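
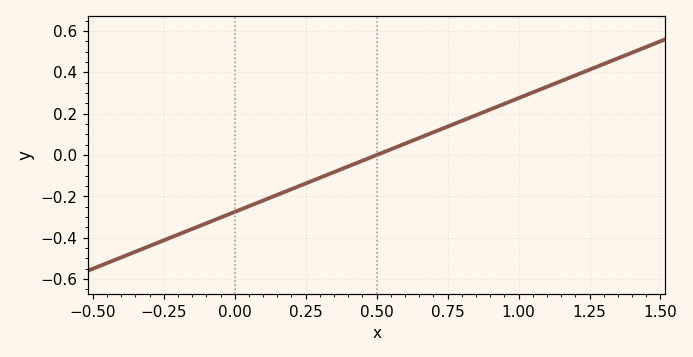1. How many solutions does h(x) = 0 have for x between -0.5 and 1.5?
1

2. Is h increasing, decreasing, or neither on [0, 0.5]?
increasing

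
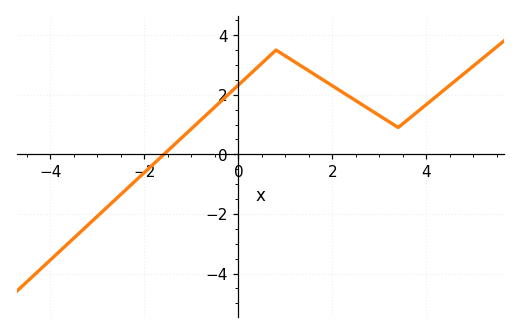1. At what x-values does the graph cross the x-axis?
-1.59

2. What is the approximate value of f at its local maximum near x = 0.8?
3.5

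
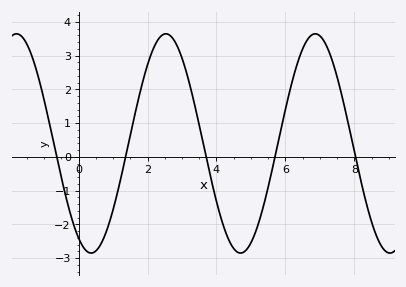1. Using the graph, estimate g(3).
2.93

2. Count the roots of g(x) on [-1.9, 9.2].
5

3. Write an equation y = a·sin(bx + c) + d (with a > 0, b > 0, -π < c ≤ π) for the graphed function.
y = 3.25sin(1.45x - 2.1) + 0.4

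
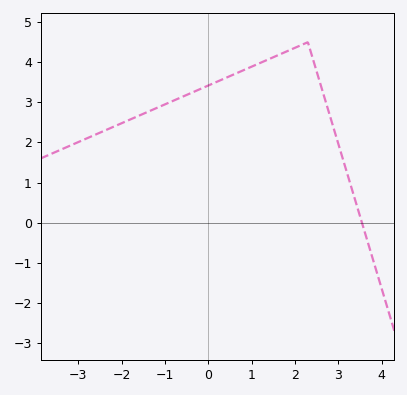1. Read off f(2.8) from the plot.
2.7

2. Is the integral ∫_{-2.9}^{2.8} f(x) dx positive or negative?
positive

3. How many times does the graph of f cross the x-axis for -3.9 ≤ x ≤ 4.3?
1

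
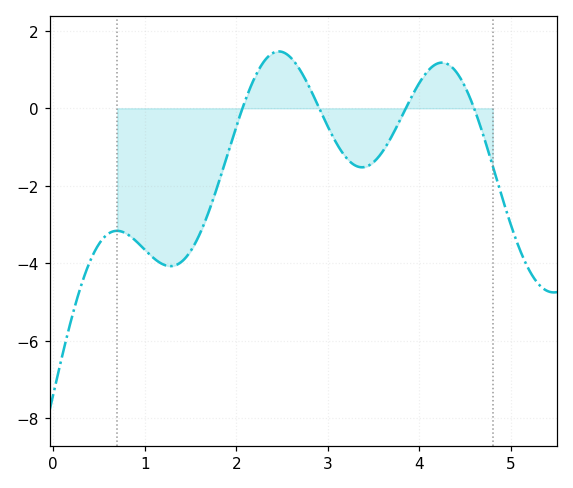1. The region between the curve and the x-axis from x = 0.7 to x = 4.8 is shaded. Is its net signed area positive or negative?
negative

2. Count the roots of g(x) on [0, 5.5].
4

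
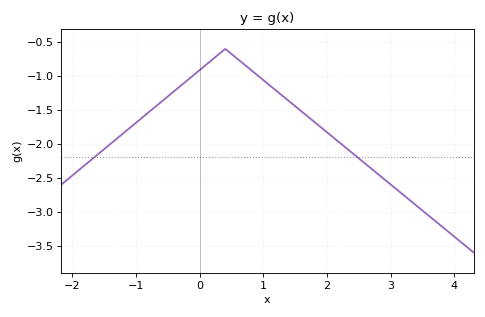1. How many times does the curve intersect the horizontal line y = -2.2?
2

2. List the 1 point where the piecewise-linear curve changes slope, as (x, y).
(0.4, -0.6)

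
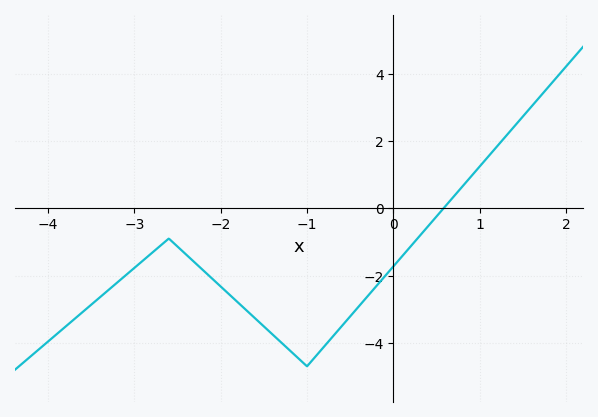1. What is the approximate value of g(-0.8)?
-4.11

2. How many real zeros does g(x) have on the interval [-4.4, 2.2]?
1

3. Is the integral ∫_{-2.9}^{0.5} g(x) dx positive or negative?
negative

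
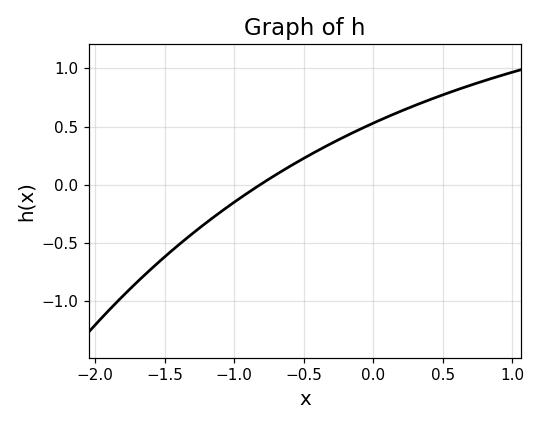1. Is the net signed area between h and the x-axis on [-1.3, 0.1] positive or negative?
positive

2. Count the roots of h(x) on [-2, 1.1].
1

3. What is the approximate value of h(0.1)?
0.583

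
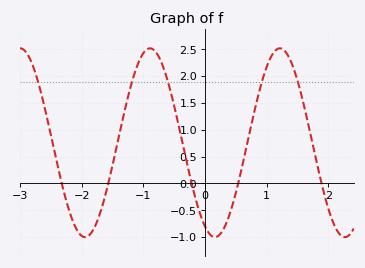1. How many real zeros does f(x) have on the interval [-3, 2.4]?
5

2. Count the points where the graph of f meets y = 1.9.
5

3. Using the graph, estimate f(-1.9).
-0.982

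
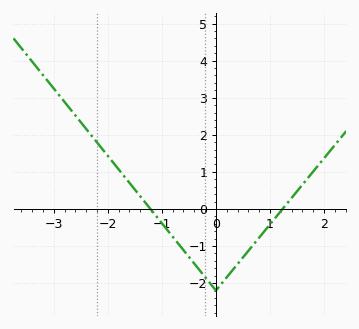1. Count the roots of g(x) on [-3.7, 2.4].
2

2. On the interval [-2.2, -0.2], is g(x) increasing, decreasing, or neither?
decreasing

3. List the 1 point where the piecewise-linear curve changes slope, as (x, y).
(0, -2.2)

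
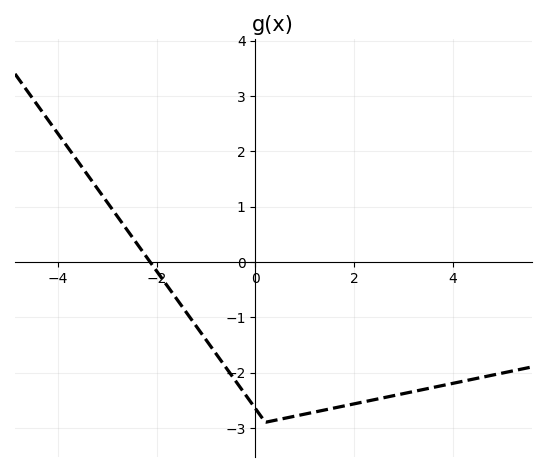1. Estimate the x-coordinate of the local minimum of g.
0.2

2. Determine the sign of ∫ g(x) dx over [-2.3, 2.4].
negative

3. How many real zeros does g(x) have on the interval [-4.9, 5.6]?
1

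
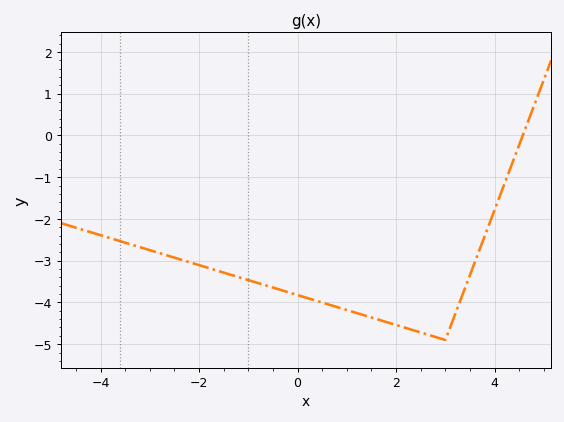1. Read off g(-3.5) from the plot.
-2.57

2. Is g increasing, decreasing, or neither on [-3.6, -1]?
decreasing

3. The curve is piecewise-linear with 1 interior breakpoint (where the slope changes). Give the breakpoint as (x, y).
(3, -4.9)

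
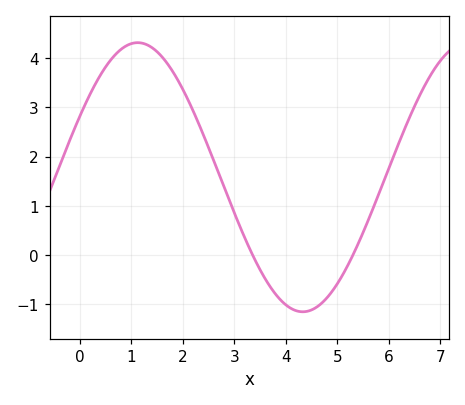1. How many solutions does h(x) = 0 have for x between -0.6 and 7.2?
2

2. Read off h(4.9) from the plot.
-0.731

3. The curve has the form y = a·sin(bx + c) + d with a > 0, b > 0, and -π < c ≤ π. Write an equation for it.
y = 2.73sin(0.98x + 0.472) + 1.58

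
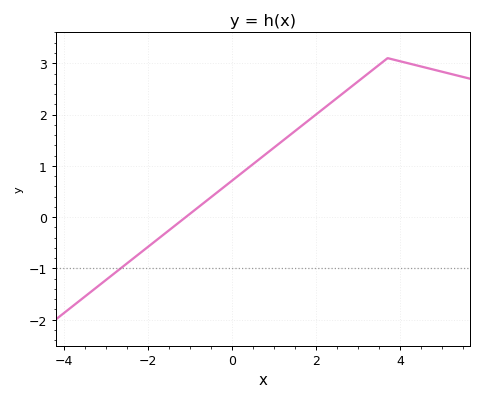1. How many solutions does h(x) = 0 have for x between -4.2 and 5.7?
1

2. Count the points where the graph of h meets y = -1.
1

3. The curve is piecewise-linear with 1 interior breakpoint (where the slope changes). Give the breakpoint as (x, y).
(3.7, 3.1)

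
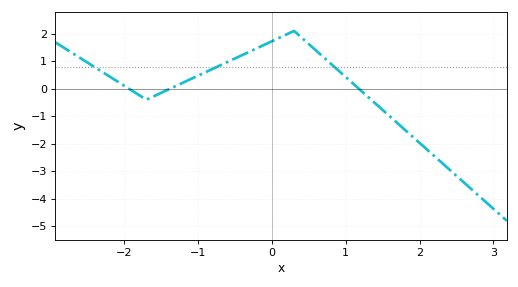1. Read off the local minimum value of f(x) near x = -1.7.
-0.4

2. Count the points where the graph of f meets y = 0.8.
3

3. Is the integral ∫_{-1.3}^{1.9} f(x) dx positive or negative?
positive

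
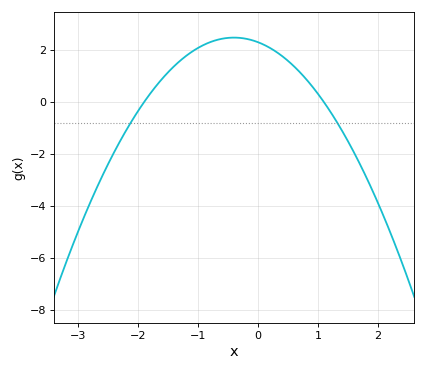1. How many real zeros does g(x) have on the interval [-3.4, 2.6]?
2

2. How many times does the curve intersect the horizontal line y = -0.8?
2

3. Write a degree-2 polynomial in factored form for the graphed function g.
y = -1.1(x + 1.9)(x - 1.1)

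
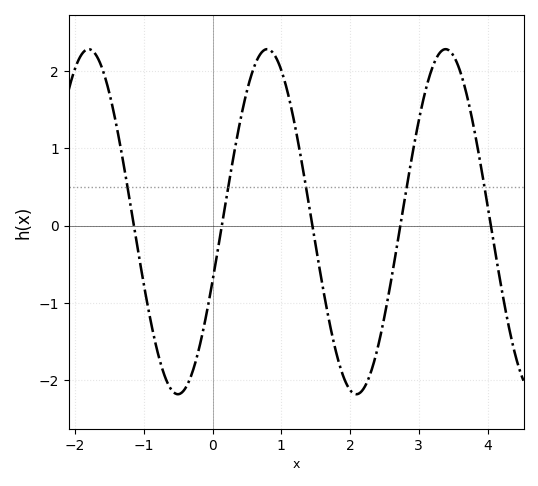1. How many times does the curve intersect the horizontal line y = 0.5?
5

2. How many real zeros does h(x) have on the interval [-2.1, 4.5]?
5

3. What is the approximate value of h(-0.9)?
-1.2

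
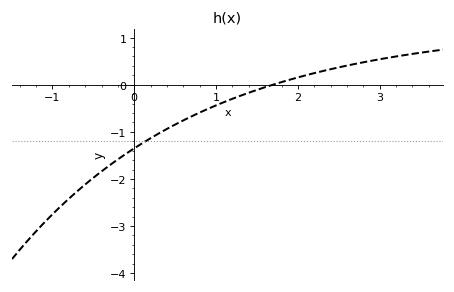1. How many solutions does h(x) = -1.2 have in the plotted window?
1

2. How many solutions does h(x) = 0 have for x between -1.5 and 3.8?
1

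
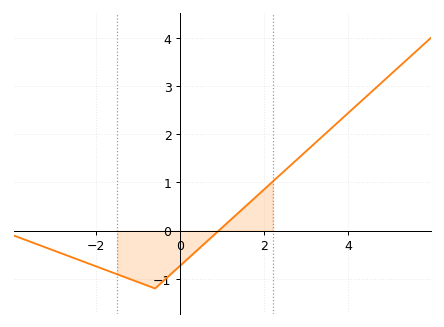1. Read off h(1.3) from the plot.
0.3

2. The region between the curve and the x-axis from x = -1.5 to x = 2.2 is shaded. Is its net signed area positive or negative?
negative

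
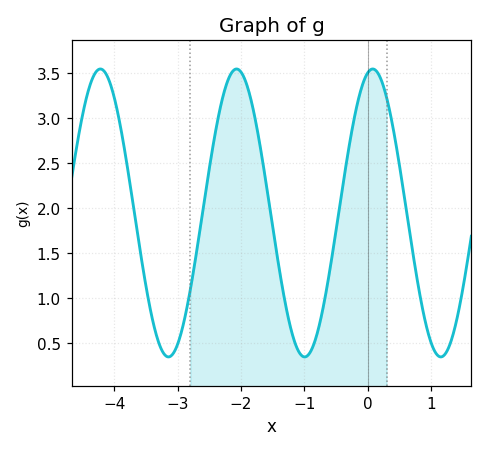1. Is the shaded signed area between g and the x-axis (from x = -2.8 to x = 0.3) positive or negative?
positive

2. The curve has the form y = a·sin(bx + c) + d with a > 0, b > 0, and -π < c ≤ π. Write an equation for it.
y = 1.6sin(2.92x + 1.33) + 1.95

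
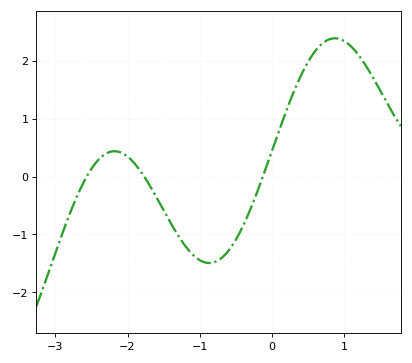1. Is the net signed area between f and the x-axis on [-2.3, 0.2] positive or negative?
negative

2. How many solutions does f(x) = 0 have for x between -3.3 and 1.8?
3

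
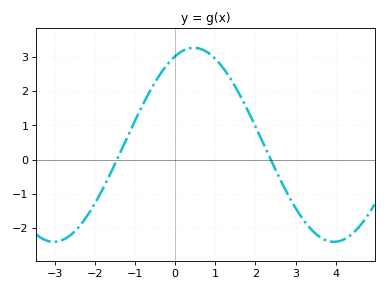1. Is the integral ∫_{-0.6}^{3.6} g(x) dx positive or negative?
positive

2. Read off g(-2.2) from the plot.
-1.66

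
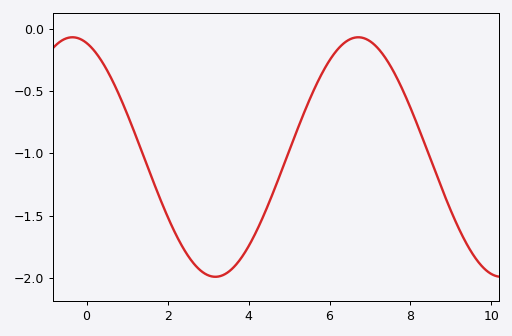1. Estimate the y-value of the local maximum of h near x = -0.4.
-0.07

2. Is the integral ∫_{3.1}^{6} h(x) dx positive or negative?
negative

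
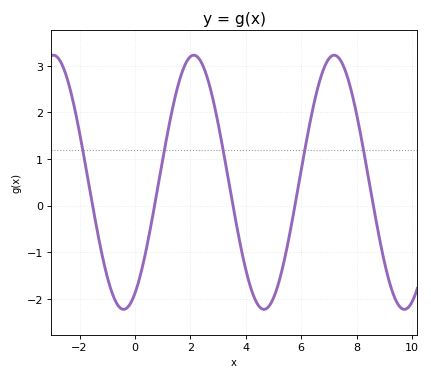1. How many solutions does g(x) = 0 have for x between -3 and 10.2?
5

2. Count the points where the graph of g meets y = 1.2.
5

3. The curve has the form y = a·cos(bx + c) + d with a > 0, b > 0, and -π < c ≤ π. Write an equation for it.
y = 2.73cos(1.24x - 2.63) + 0.5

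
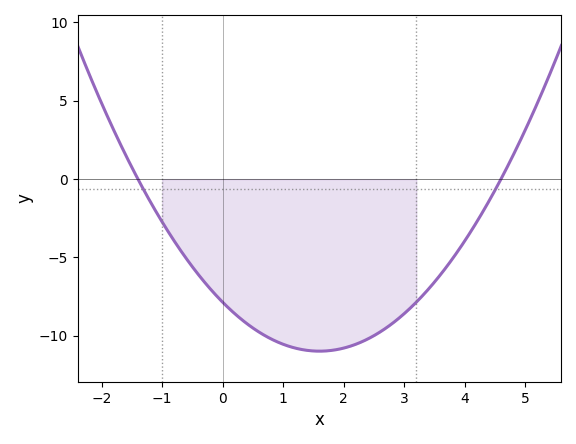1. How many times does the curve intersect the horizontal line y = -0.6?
2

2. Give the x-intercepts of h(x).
-1.4, 4.6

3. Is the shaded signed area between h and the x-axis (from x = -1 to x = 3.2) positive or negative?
negative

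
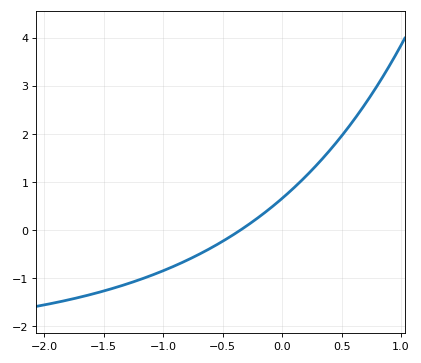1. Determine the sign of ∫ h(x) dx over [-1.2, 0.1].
negative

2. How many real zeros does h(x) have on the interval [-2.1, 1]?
1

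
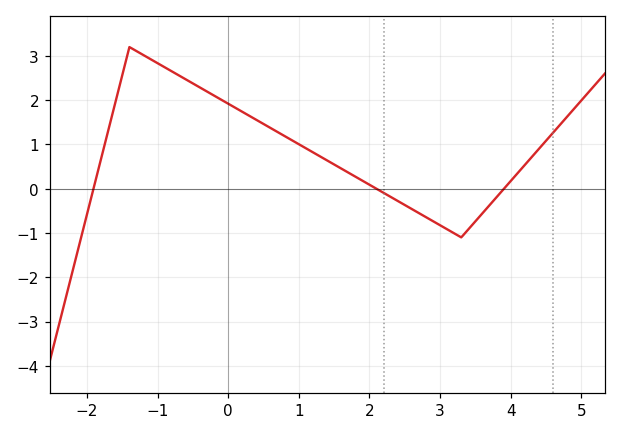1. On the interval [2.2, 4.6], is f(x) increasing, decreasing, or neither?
neither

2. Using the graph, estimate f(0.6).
1.4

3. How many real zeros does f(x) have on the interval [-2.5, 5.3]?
3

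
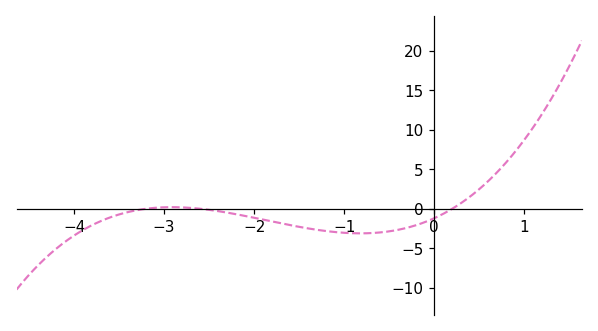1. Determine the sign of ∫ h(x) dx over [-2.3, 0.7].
negative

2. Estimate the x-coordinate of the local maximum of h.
-2.92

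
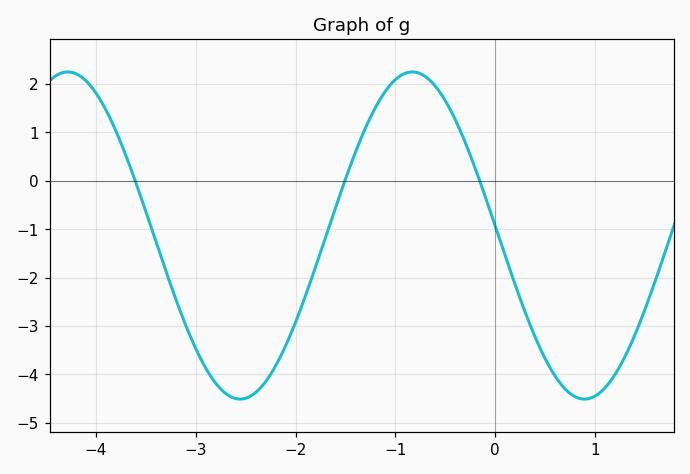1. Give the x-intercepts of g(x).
-3.61, -1.51, -0.154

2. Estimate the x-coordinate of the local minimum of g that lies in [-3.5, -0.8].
-2.56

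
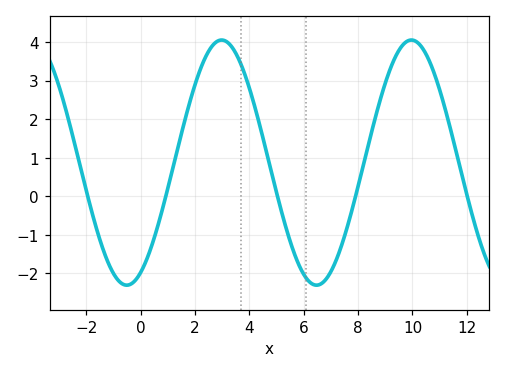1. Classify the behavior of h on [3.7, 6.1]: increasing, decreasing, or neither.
decreasing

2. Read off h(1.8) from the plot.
2.4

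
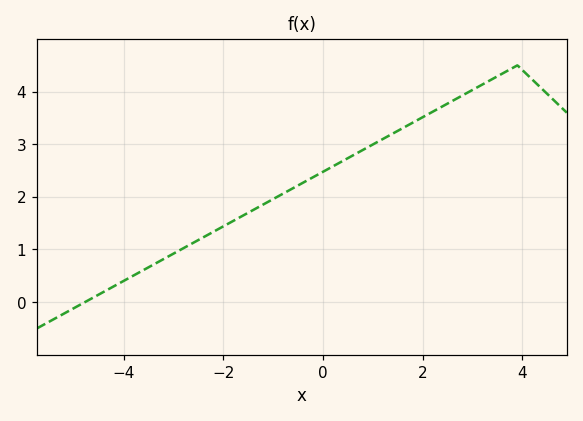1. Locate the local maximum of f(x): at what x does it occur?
4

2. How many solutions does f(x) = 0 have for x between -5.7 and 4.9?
1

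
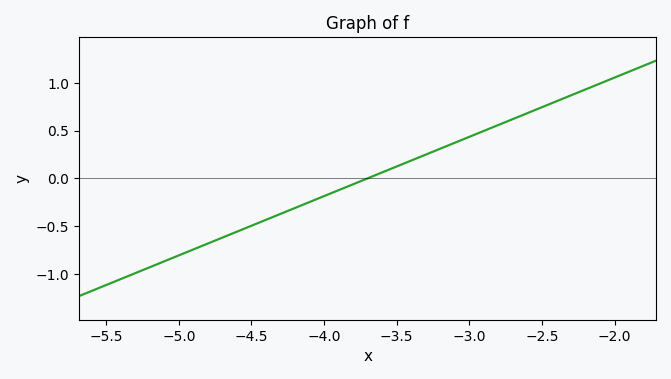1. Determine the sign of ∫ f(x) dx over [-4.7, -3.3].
negative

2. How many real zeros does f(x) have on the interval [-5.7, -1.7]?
1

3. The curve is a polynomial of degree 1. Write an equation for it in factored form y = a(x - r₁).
y = 0.62(x + 3.7)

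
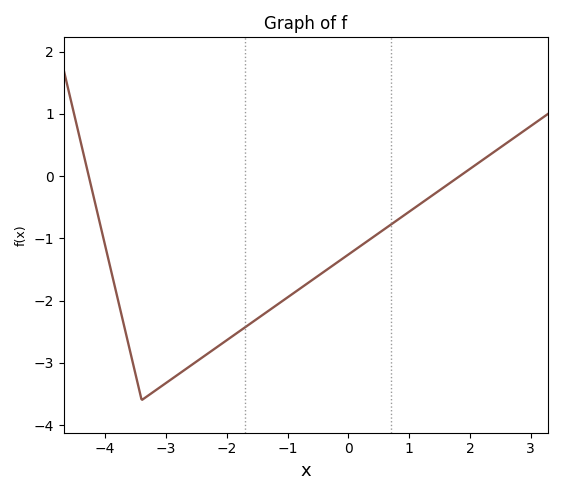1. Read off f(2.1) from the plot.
0.184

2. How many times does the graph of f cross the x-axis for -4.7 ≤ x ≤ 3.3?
2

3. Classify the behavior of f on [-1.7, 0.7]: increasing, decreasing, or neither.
increasing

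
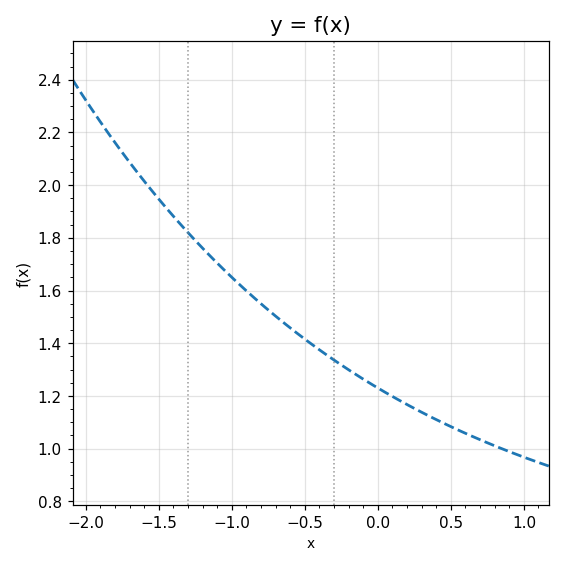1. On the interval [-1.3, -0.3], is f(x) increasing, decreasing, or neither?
decreasing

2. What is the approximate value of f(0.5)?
1.08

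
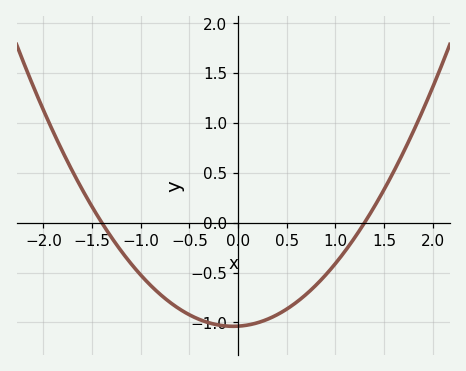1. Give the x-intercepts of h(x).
-1.4, 1.3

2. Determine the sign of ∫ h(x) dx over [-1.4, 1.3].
negative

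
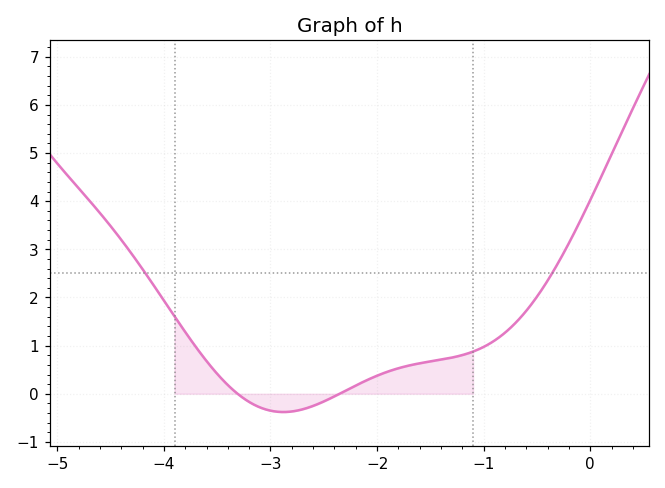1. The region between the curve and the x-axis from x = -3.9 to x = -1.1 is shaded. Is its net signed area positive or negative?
positive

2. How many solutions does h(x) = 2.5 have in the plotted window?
2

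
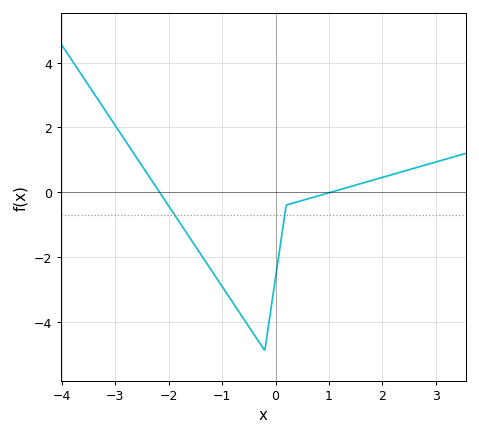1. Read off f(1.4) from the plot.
0.17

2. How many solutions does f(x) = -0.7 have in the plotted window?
2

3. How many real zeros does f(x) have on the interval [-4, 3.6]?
2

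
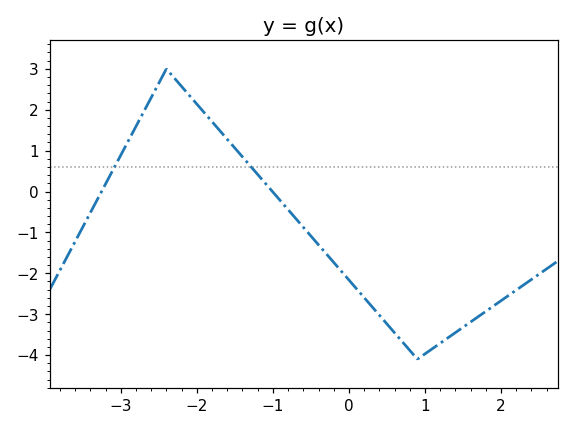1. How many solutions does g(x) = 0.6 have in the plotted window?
2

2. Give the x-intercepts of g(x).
-3.25, -1.01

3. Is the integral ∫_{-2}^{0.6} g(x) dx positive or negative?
negative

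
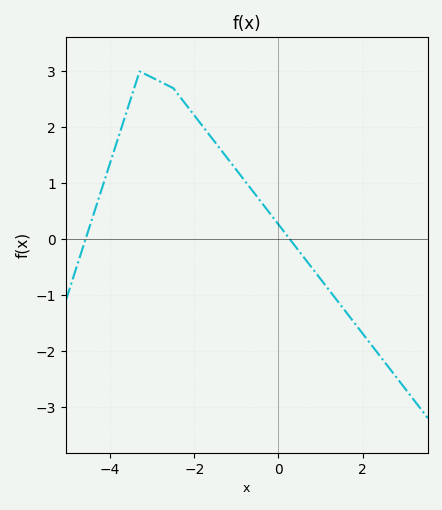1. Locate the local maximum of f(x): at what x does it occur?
-3.3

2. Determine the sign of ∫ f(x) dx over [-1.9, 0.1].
positive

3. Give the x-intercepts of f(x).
-4.58, 0.27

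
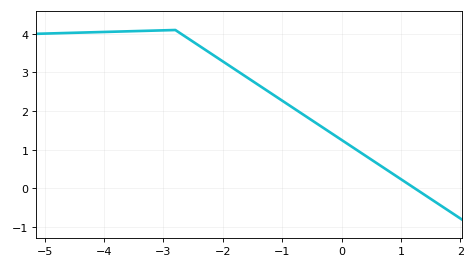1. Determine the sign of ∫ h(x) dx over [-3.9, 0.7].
positive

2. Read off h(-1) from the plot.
2.3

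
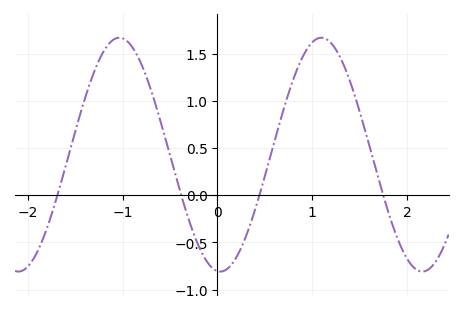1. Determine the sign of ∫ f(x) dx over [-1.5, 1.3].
positive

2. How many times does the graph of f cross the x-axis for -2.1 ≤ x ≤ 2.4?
4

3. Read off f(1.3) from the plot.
1.45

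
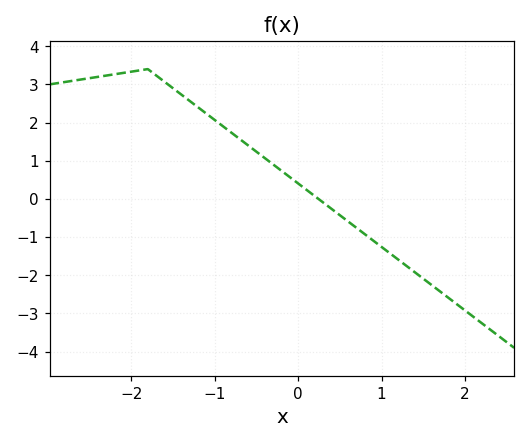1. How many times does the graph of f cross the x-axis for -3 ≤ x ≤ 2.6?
1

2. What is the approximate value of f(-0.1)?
0.572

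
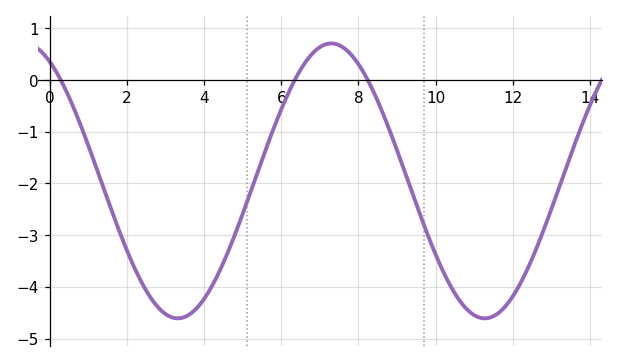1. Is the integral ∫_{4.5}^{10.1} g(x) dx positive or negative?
negative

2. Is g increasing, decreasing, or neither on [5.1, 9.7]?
neither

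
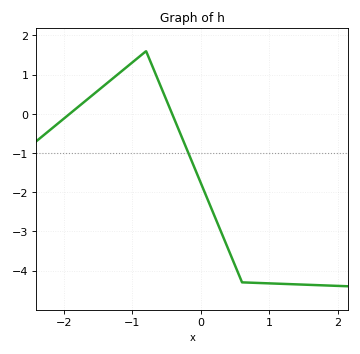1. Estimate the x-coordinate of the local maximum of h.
-0.8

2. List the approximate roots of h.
-1.92, -0.42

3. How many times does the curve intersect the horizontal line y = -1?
1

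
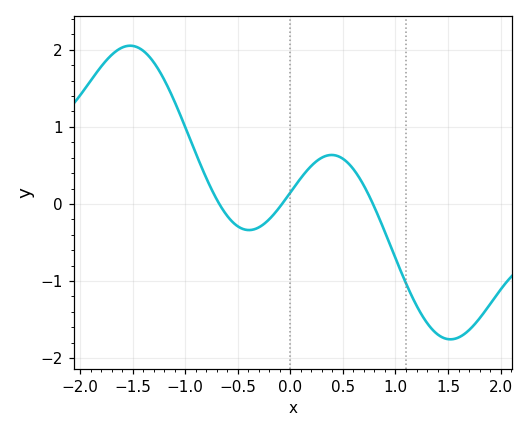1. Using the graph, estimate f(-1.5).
2.1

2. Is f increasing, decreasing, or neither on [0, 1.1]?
neither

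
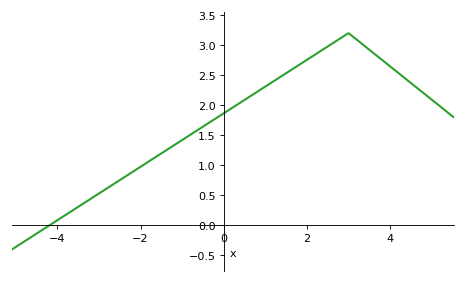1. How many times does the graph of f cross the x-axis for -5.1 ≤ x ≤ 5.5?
1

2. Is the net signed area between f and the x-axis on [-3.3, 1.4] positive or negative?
positive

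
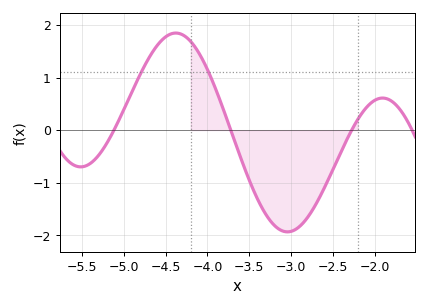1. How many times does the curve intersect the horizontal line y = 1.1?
2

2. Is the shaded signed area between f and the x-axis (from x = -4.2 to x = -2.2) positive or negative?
negative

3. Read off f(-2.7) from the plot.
-1.4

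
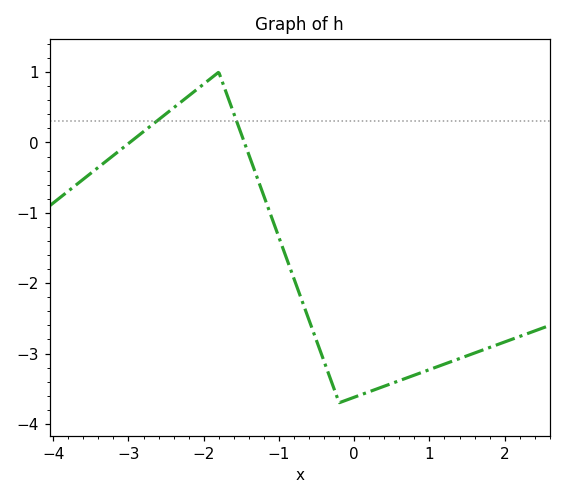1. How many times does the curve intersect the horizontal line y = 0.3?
2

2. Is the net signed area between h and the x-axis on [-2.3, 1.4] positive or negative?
negative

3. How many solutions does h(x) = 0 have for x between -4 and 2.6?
2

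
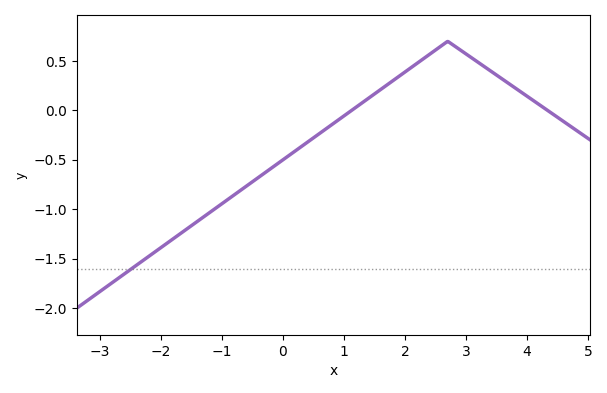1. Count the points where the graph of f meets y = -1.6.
1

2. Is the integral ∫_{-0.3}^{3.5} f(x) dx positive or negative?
positive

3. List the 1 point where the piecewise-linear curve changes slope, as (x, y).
(2.7, 0.7)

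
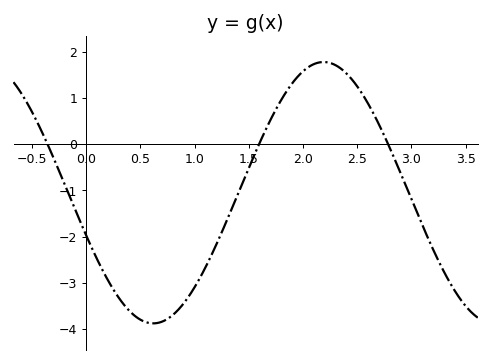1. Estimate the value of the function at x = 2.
1.6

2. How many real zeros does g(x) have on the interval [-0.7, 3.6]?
3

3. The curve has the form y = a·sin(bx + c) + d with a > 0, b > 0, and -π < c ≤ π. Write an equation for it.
y = 2.83sin(2x - 2.8) - 1.05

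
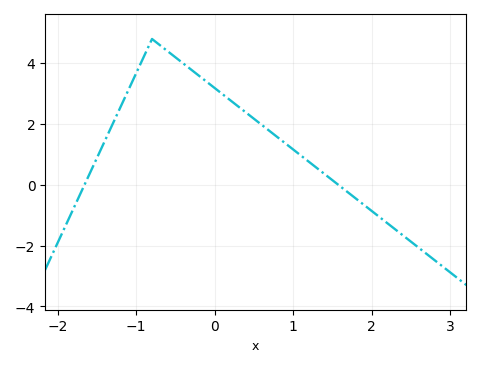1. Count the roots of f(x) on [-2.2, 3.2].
2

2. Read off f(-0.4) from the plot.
3.99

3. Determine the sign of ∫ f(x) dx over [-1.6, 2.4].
positive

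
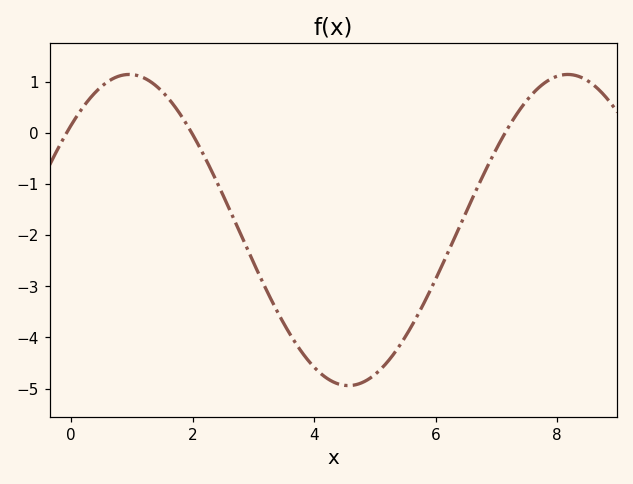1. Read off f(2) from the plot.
0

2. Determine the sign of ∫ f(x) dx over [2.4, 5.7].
negative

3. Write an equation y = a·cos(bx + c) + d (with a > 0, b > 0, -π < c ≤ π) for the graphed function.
y = 3.04cos(0.87x - 0.83) - 1.9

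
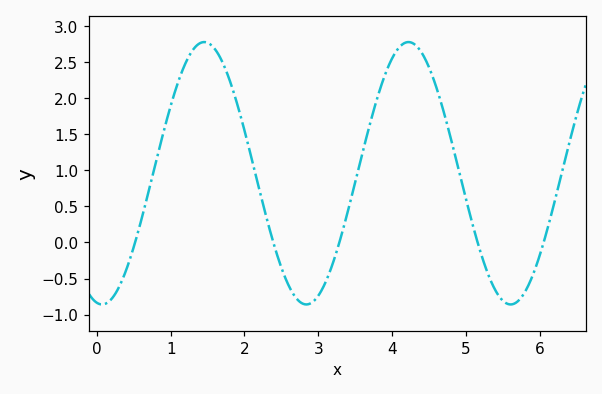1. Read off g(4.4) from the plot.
2.65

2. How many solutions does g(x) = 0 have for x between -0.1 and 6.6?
5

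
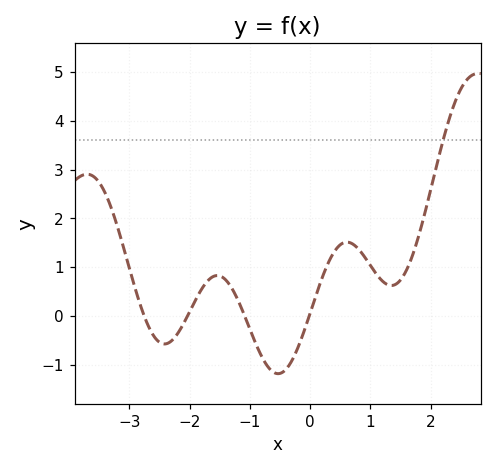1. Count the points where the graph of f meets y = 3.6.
1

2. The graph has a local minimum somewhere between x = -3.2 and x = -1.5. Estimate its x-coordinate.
-2.4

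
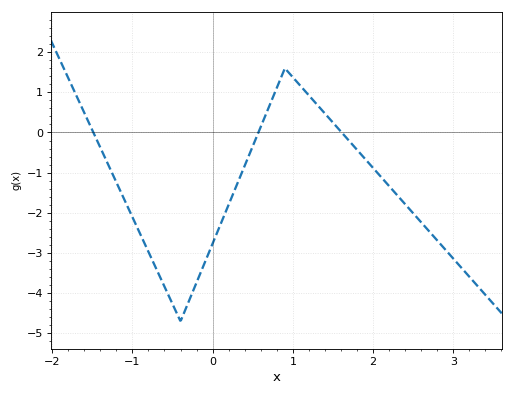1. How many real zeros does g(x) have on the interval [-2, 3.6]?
3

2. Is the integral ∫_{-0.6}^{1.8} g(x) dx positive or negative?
negative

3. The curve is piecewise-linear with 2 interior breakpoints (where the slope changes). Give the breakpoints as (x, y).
(-0.4, -4.7); (0.9, 1.6)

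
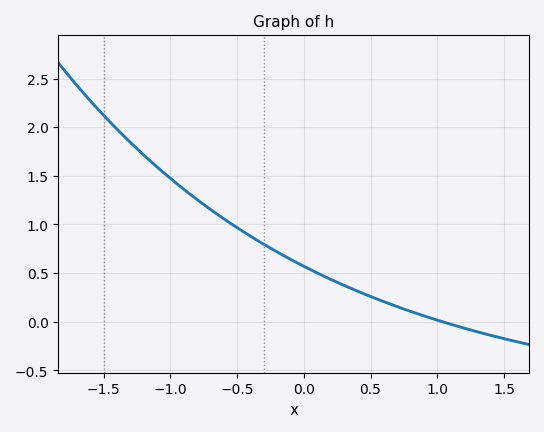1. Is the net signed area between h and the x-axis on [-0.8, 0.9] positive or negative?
positive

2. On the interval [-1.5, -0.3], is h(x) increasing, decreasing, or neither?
decreasing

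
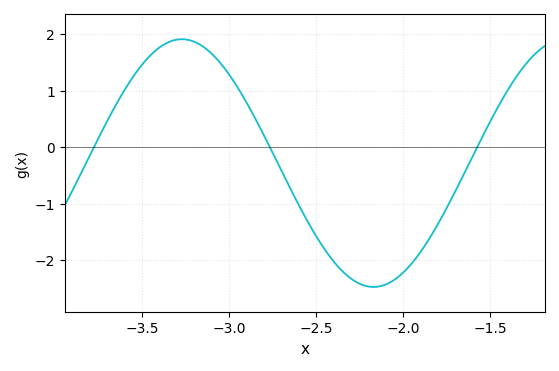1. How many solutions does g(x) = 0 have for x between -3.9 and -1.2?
3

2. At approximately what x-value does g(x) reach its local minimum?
-2.15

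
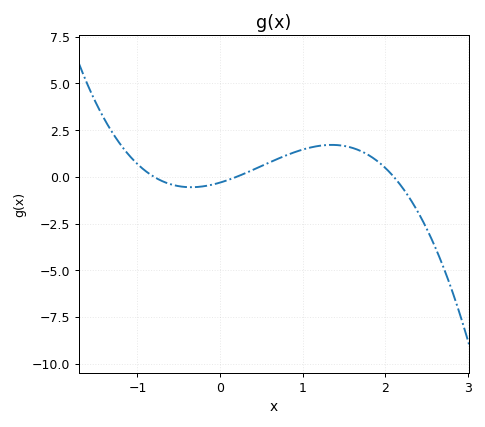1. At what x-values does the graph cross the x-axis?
-0.8, 0.2, 2.1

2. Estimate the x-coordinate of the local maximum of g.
1.35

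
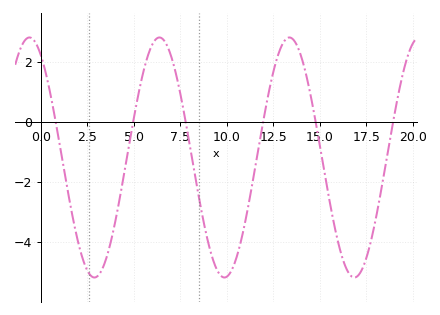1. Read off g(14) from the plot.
2.2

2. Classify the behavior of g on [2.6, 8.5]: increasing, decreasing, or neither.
neither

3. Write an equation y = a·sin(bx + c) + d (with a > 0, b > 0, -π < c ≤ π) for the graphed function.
y = 3.99sin(0.9x + 2.1) - 1.18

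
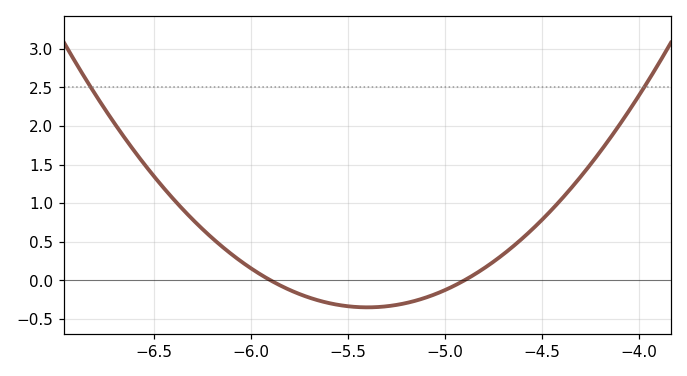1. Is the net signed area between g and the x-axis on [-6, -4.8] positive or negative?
negative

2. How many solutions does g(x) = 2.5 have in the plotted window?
2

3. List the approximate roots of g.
-5.9, -4.9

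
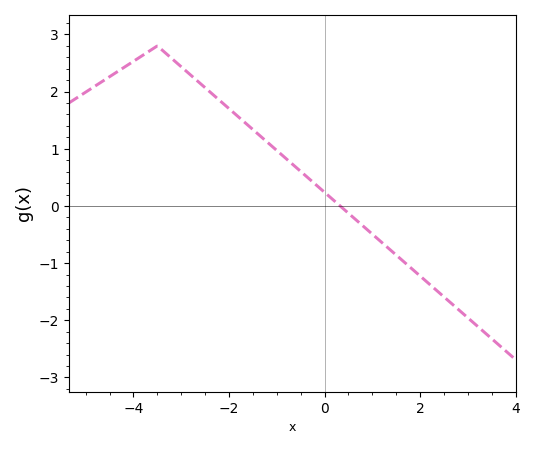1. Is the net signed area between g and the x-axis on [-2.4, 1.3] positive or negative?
positive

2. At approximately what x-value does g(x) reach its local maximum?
-3.5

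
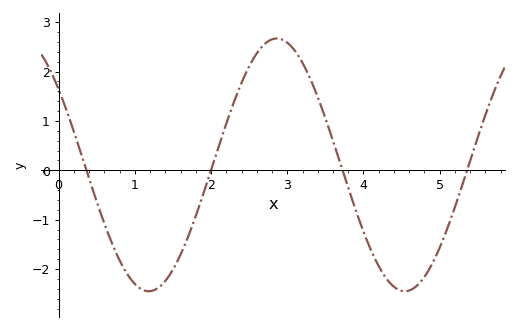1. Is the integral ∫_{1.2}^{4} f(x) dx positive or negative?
positive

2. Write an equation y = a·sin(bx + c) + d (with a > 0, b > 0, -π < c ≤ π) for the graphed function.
y = 2.56sin(1.9x + 2.5) + 0.11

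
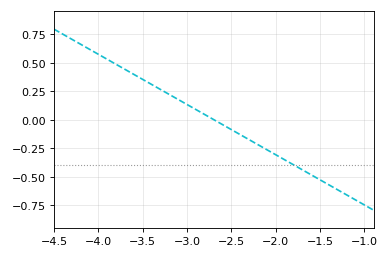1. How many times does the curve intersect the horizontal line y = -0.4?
1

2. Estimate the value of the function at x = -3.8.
0.484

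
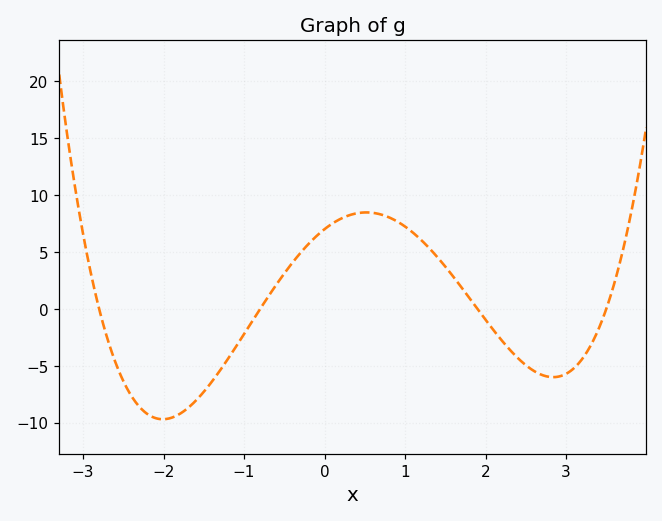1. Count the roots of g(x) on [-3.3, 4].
4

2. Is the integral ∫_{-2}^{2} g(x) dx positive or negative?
positive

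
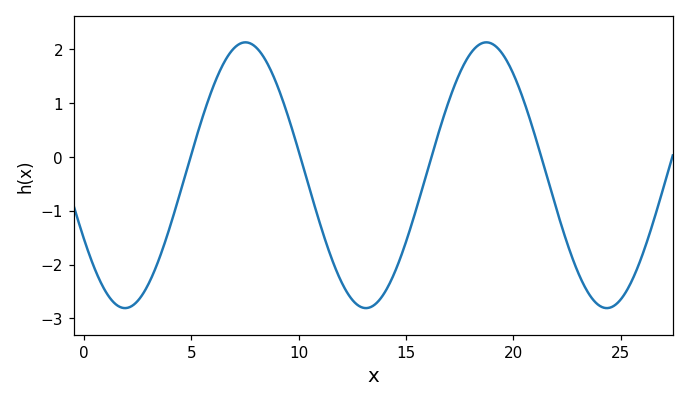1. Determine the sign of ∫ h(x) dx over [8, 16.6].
negative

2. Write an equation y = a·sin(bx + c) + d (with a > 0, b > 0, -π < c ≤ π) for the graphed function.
y = 2.47sin(0.56x - 2.6) - 0.34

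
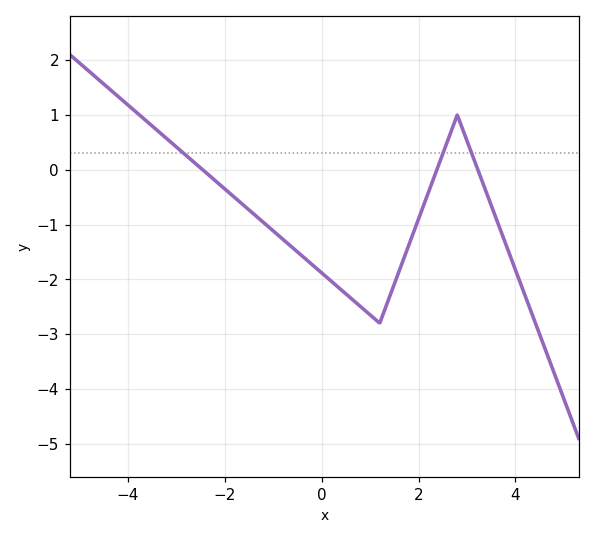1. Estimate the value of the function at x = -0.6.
-1.4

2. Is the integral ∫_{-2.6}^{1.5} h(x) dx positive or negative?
negative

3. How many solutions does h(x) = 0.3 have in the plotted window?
3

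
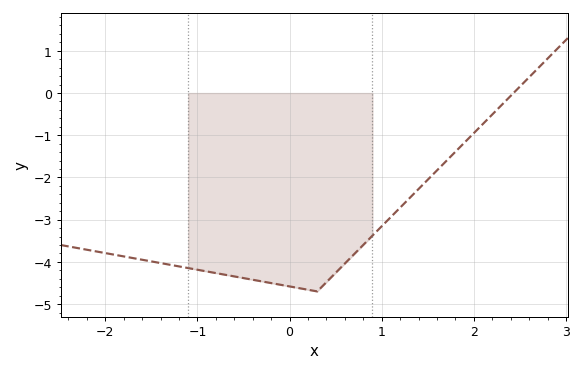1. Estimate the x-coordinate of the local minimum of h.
0.299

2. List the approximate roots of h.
2.43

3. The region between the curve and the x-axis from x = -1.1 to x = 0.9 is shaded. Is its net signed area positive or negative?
negative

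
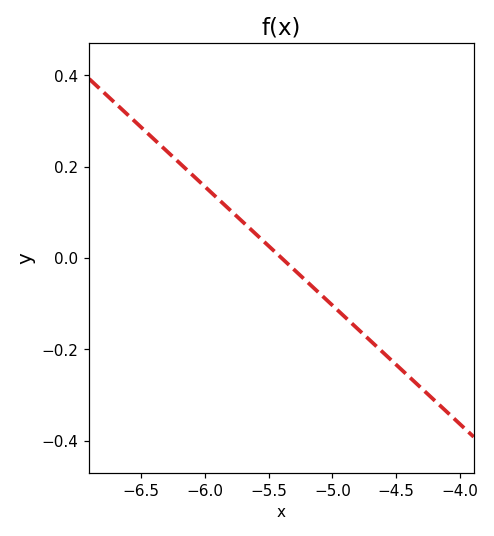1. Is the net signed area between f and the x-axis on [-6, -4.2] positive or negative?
negative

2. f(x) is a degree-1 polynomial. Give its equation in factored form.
y = -0.26(x + 5.4)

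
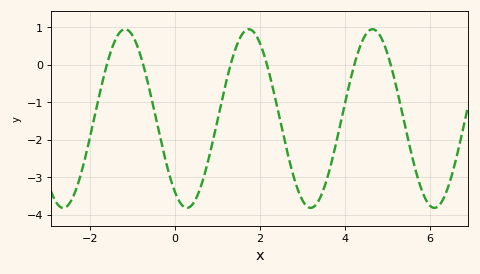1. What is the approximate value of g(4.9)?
0.592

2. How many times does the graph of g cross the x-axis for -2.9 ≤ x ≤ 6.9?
6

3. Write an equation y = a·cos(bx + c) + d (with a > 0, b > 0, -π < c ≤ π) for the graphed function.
y = 2.38cos(2.16x + 2.53) - 1.44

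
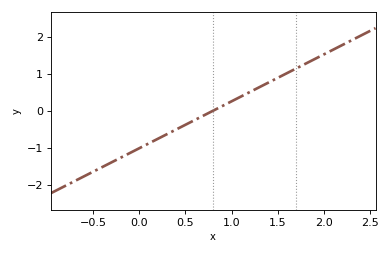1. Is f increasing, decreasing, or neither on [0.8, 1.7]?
increasing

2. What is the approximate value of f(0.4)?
-0.5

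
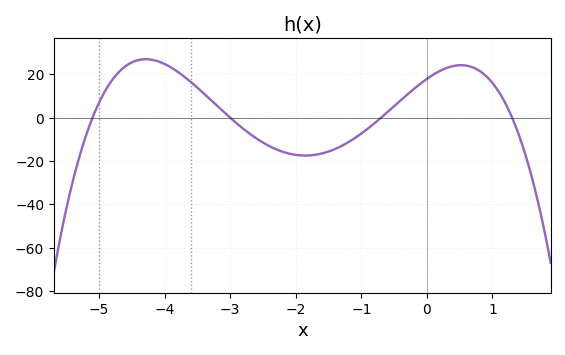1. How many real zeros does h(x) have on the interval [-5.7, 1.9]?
4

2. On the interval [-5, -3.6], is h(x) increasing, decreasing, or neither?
neither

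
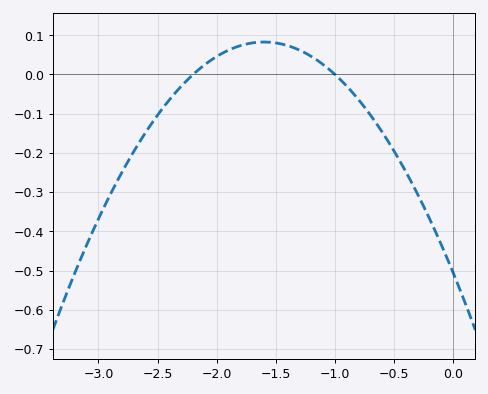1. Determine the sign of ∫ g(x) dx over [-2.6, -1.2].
positive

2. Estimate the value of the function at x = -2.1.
0.025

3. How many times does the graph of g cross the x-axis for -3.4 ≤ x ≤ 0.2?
2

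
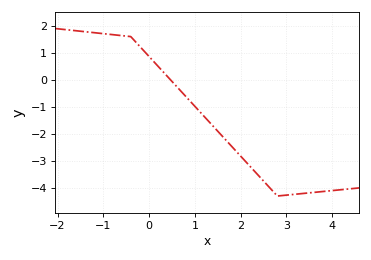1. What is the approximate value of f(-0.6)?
1.64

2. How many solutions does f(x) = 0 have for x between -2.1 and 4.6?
1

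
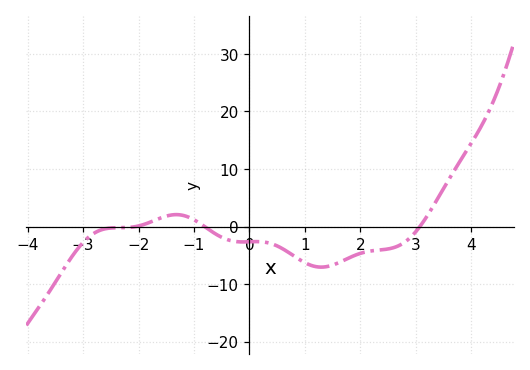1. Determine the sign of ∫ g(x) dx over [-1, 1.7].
negative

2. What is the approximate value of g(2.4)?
-4.03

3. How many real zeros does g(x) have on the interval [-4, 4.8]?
3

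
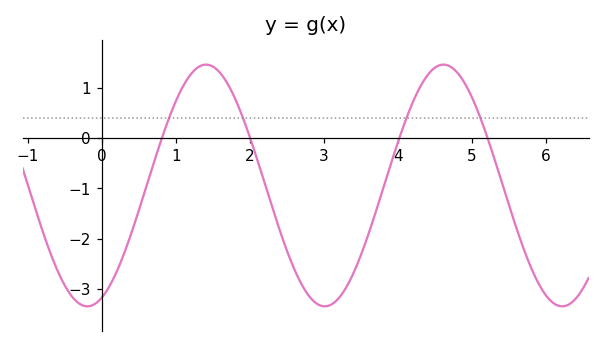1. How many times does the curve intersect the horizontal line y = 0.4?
4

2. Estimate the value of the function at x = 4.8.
1.3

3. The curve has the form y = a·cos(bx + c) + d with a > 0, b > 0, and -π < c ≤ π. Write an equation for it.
y = 2.4cos(2x - 2.8) - 0.94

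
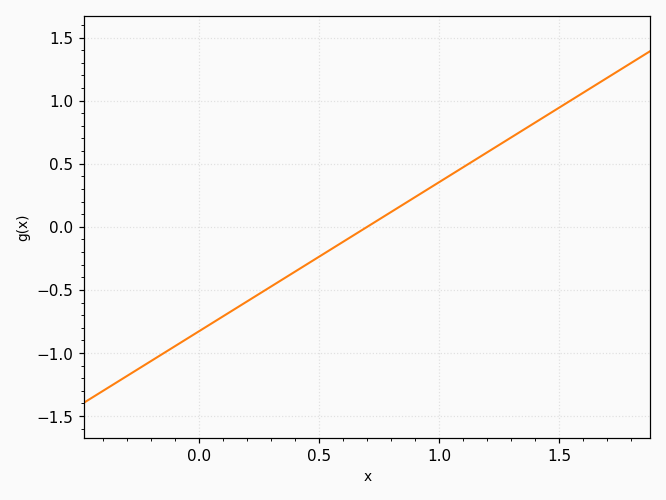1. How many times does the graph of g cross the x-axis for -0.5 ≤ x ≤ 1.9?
1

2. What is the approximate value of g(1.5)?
0.95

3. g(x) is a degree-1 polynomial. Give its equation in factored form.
y = 1.18(x - 0.7)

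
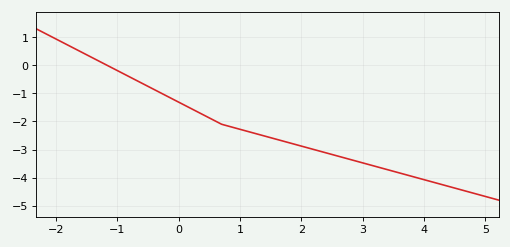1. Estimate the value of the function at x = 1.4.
-2.52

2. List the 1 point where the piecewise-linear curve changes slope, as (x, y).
(0.7, -2.1)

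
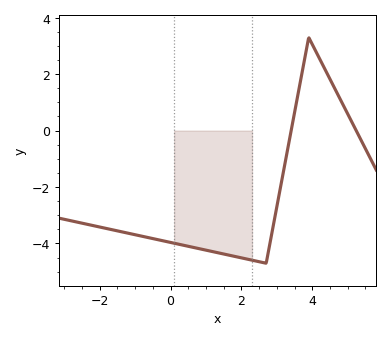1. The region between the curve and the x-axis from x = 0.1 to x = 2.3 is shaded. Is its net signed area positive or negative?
negative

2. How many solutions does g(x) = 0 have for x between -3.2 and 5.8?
2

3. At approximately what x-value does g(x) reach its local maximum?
3.9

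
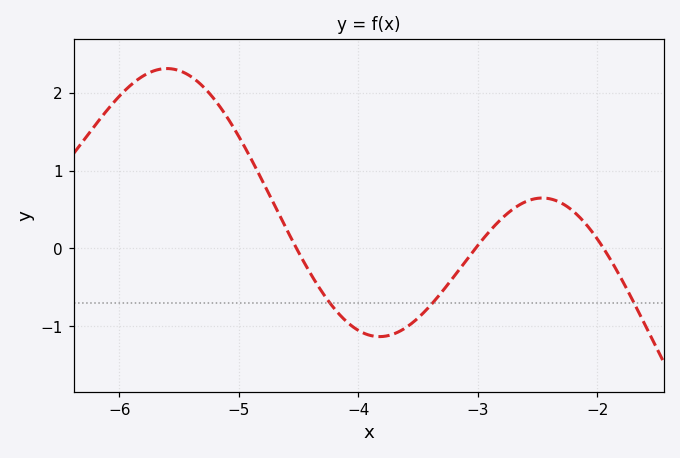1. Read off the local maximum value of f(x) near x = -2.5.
0.6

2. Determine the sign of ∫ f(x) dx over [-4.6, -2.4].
negative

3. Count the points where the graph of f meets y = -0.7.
3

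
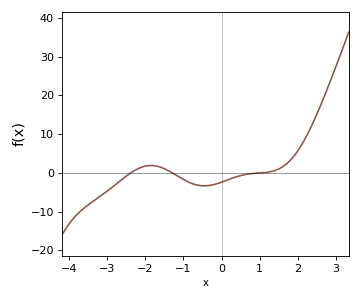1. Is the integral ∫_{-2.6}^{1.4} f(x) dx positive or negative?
negative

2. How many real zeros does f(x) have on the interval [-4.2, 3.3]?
3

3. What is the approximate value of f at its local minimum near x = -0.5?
-3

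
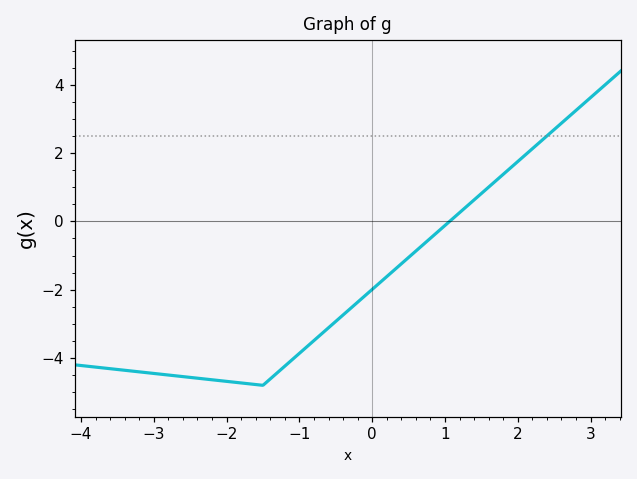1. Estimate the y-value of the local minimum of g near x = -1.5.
-4.8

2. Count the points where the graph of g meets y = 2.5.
1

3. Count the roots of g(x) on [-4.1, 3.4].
1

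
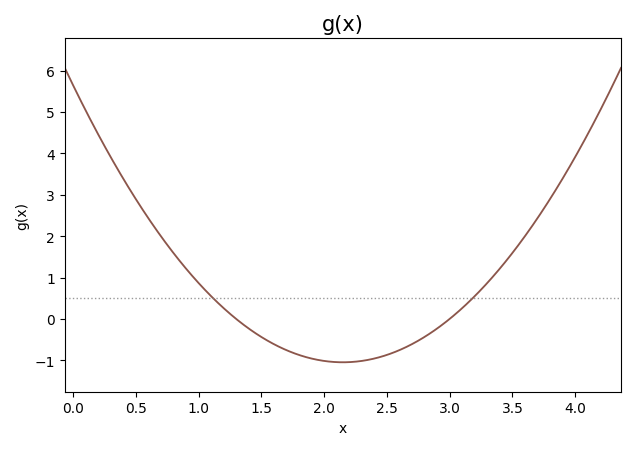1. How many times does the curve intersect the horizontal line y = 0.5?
2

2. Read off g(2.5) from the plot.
-0.87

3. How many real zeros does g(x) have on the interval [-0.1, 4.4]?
2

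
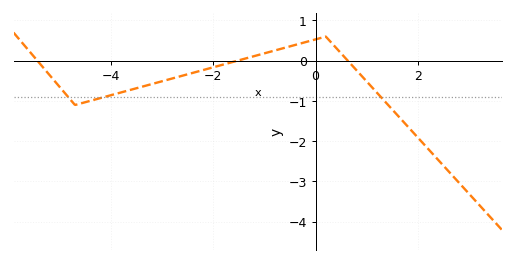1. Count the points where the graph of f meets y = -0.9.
3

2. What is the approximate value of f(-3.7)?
-0.753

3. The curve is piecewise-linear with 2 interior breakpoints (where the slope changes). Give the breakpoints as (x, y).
(-4.7, -1.1); (0.2, 0.6)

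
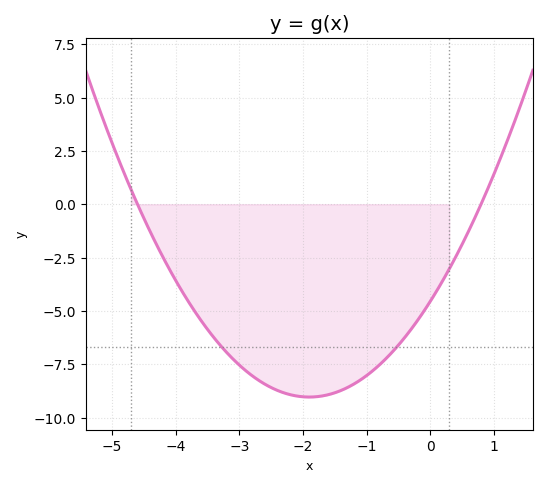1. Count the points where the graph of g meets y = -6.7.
2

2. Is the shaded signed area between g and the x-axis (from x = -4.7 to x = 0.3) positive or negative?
negative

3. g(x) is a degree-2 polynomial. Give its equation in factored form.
y = 1.24(x + 4.6)(x - 0.8)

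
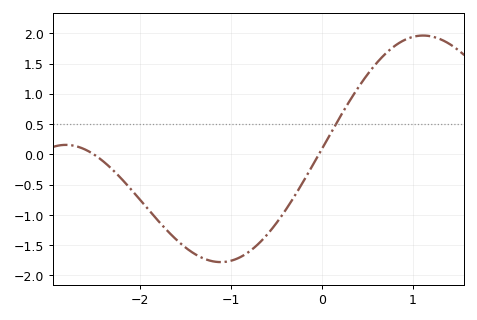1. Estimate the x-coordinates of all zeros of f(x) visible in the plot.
-2.5, 0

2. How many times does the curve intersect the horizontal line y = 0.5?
1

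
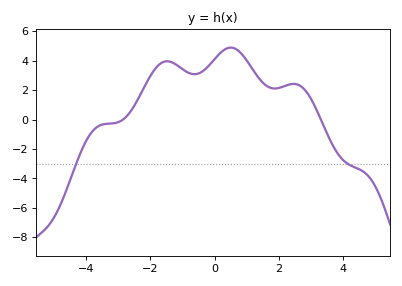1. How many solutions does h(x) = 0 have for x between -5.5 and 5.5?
2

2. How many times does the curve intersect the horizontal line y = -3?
2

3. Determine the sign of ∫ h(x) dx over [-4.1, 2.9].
positive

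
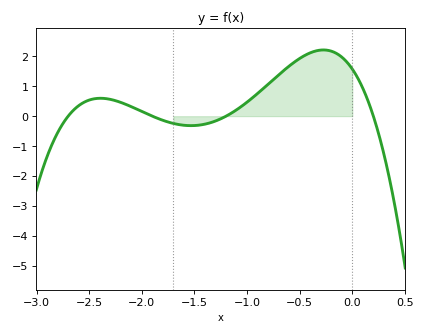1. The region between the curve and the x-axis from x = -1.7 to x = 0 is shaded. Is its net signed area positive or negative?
positive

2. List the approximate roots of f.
-2.7, -1.9, -1.2, 0.2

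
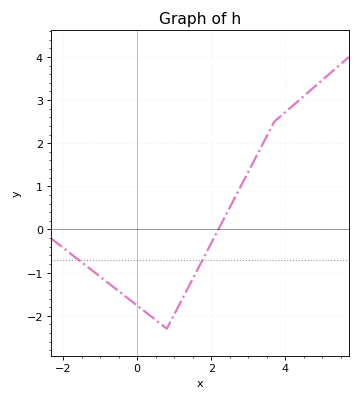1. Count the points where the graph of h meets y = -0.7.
2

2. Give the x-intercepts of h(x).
2.2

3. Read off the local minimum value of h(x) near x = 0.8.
-2.3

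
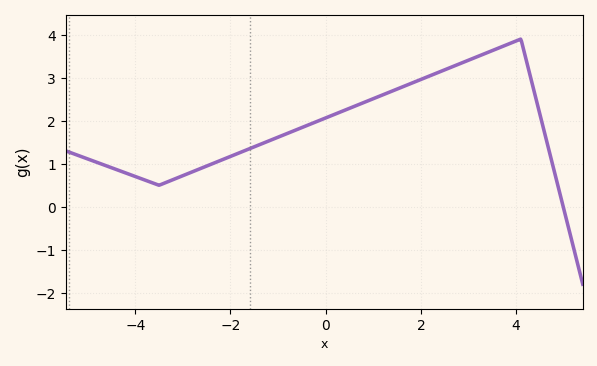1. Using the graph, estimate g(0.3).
2.2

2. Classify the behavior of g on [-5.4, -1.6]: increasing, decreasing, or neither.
neither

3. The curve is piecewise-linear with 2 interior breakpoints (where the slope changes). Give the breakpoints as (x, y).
(-3.5, 0.5); (4.1, 3.9)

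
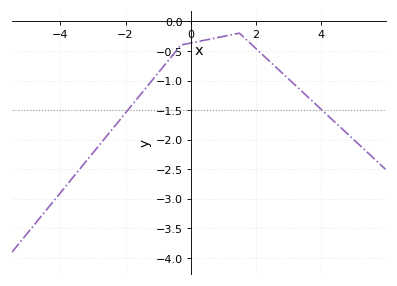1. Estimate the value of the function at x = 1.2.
-0.233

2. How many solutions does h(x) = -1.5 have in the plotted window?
2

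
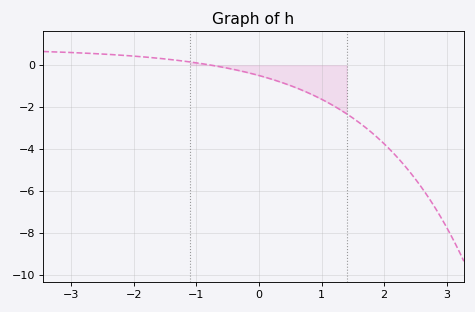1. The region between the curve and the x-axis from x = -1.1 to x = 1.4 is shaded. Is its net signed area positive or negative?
negative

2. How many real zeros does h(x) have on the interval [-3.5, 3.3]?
1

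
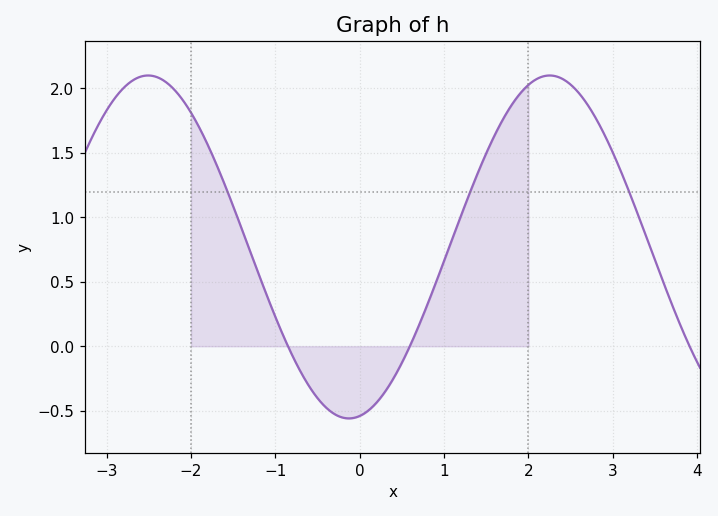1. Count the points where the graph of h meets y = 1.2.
3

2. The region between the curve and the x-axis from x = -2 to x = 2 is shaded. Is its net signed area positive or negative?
positive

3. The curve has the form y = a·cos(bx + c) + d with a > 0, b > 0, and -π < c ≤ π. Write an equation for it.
y = 1.33cos(1.3x - 3) + 0.77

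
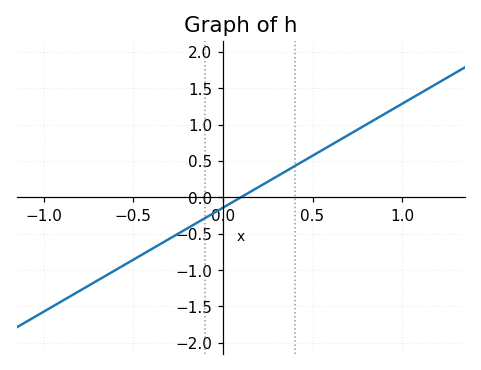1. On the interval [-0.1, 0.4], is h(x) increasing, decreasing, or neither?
increasing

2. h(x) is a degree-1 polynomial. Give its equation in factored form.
y = 1.43(x - 0.1)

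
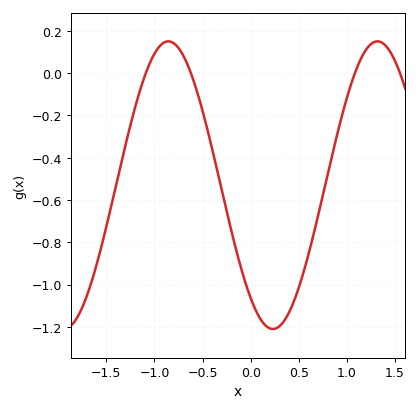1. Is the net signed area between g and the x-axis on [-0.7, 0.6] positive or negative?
negative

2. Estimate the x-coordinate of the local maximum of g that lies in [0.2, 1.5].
1.3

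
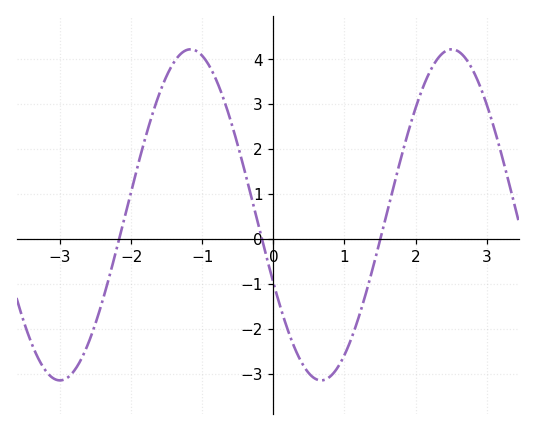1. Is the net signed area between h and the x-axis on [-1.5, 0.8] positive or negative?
positive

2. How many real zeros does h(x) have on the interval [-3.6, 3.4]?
3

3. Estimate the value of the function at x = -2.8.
-2.9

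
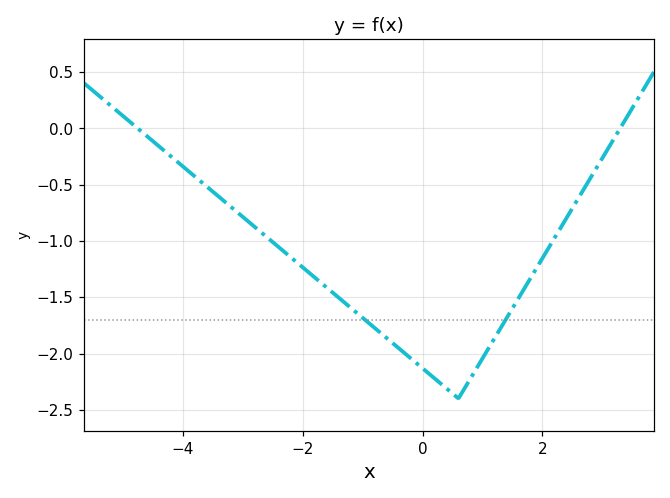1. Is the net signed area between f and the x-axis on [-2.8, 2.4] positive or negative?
negative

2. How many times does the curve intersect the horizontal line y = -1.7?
2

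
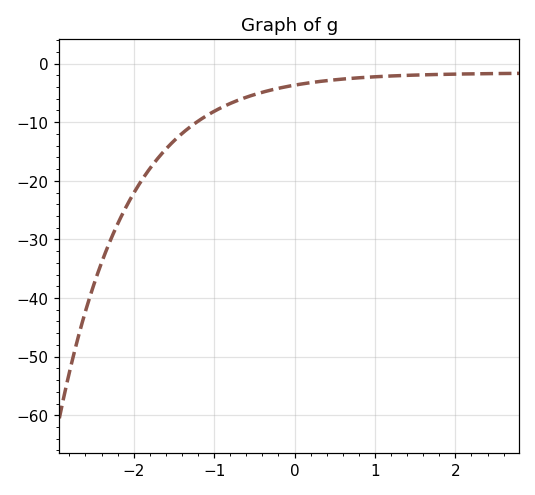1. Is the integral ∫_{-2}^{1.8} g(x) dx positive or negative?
negative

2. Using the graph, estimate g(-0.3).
-4.54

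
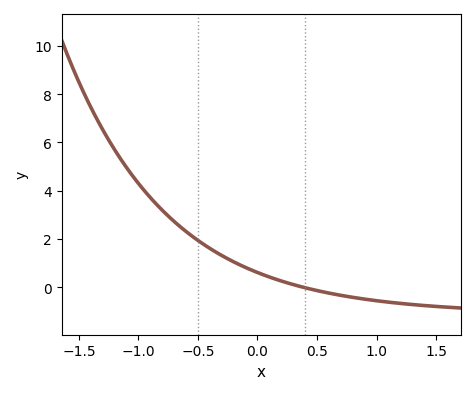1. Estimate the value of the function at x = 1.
-0.6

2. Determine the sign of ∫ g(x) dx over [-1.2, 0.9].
positive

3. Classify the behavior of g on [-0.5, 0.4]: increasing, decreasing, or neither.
decreasing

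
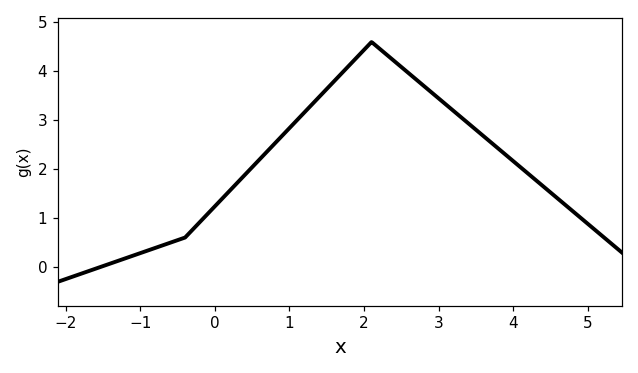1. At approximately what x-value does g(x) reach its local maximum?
2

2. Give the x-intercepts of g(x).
-1.6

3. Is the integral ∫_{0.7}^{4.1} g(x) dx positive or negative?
positive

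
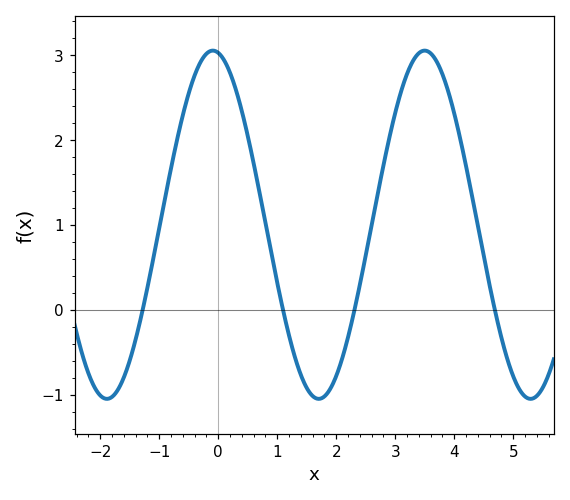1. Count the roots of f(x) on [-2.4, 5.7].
4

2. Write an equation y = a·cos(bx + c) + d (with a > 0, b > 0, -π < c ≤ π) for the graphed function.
y = 2.05cos(1.75x + 0.16) + 1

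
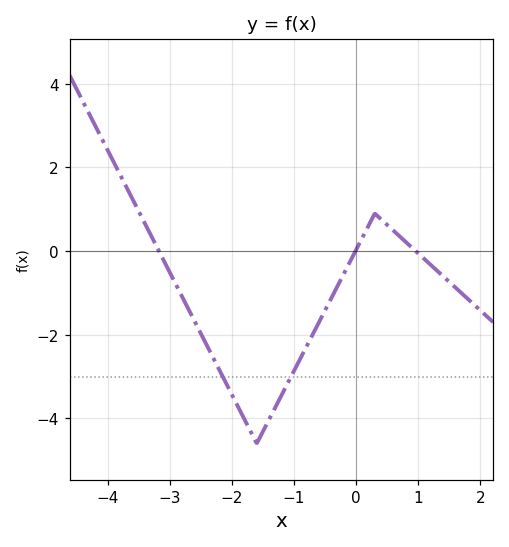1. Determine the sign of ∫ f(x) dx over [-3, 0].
negative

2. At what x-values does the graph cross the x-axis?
-3.2, 0, 1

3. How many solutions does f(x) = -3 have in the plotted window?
2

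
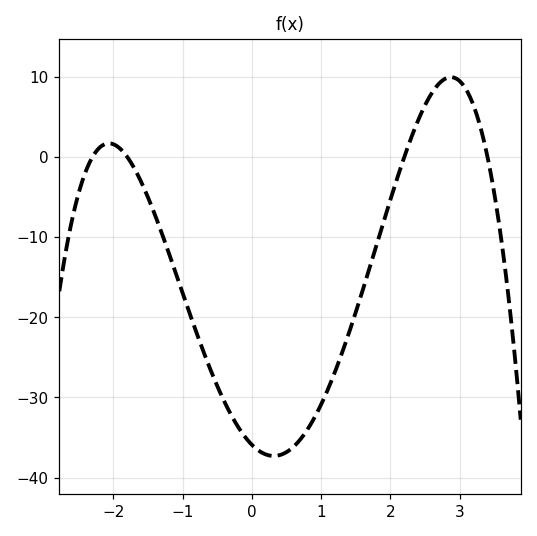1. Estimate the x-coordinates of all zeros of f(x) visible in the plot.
-2.3, -1.8, 2.2, 3.4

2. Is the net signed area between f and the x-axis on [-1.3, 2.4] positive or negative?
negative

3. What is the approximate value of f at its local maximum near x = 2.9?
10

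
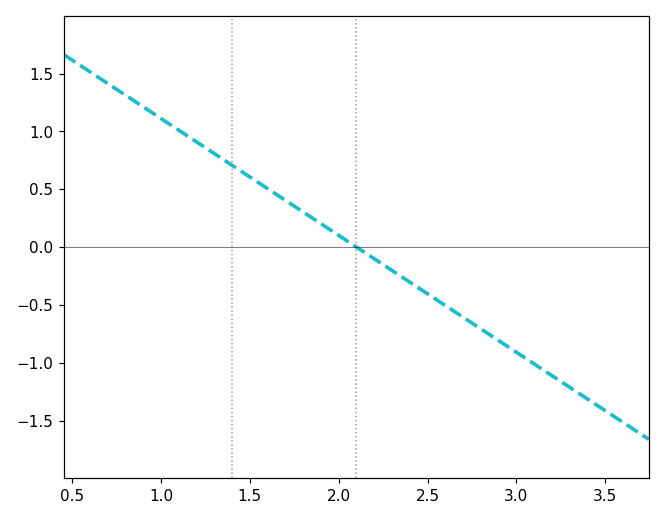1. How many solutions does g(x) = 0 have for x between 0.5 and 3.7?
1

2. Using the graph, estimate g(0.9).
1.2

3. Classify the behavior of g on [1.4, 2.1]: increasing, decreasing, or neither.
decreasing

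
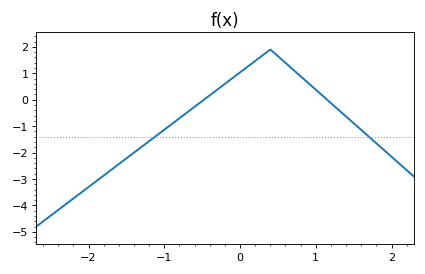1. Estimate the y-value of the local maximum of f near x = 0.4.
1.9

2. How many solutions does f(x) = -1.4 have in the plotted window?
2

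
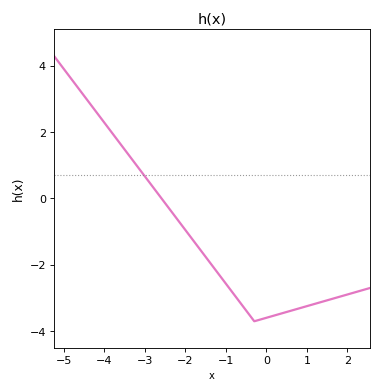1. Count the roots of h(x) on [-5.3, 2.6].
1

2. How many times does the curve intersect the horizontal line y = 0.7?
1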